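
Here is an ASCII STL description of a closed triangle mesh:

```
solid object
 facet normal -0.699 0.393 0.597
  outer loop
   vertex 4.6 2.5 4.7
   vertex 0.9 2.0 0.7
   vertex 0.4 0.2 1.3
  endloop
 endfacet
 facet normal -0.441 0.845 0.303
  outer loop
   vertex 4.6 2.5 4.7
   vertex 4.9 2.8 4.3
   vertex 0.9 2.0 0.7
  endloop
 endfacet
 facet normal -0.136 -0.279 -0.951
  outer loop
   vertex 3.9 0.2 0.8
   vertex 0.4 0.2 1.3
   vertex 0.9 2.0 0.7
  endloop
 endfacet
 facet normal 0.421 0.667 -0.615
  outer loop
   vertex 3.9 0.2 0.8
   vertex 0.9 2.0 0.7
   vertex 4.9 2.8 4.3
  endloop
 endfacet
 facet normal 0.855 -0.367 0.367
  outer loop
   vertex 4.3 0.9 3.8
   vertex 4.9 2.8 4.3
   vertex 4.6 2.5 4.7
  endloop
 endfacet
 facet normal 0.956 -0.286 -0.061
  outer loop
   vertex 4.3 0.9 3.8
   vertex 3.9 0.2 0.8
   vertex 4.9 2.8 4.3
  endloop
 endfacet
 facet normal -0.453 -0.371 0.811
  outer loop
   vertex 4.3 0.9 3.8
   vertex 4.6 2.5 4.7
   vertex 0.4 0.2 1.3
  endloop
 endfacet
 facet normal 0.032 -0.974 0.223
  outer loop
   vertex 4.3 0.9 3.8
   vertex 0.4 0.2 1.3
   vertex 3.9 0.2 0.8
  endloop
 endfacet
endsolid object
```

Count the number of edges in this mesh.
12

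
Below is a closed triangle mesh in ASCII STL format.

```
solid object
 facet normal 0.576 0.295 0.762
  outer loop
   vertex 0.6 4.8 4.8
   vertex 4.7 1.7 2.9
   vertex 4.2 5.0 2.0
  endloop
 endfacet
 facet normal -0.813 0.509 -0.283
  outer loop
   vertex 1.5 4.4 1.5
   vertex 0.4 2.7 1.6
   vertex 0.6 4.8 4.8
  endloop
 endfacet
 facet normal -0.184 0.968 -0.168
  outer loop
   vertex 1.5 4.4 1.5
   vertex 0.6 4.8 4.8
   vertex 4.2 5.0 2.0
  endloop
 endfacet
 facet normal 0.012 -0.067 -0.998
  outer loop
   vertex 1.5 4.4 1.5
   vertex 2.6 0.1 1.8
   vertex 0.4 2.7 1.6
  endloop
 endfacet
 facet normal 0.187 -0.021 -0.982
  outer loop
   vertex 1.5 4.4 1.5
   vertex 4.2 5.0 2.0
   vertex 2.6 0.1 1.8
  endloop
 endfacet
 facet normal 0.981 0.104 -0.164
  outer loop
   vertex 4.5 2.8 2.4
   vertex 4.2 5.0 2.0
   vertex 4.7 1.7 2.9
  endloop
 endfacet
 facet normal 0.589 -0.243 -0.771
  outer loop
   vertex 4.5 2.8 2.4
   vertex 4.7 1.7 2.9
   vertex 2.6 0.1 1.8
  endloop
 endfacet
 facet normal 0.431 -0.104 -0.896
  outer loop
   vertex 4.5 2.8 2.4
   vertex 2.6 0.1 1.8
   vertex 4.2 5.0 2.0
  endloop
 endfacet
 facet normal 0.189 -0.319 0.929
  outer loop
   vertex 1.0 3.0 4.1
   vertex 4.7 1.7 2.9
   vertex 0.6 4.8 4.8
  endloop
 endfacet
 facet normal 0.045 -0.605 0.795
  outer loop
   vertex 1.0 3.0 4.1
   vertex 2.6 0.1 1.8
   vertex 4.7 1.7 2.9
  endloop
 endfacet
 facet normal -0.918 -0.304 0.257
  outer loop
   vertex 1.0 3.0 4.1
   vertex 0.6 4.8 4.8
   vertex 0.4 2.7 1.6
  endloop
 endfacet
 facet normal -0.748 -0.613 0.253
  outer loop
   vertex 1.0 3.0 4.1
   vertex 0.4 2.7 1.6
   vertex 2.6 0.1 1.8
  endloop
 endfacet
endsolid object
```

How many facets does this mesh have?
12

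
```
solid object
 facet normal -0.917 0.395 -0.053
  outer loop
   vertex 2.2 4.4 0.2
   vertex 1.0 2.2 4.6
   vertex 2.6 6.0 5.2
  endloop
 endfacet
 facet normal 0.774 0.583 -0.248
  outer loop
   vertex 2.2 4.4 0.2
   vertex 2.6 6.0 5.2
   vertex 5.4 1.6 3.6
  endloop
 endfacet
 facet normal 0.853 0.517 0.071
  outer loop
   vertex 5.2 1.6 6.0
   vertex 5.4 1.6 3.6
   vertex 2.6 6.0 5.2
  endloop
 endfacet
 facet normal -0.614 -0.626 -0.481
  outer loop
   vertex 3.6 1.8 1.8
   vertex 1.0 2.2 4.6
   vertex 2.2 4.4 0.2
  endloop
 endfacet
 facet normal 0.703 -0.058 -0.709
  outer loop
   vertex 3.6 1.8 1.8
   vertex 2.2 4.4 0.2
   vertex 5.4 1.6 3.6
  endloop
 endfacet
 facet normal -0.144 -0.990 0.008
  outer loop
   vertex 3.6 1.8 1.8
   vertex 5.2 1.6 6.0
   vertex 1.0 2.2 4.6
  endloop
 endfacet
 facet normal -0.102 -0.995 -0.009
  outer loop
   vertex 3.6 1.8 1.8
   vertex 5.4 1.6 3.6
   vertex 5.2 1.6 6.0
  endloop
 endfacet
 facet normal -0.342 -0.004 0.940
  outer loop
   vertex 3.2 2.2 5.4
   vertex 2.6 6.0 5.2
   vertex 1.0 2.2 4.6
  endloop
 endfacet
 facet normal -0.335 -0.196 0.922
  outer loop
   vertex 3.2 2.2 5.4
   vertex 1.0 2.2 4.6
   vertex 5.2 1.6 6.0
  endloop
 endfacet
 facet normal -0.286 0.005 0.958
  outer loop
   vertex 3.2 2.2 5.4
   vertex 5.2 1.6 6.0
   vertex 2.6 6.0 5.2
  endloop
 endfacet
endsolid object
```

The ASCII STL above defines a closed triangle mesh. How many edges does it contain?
15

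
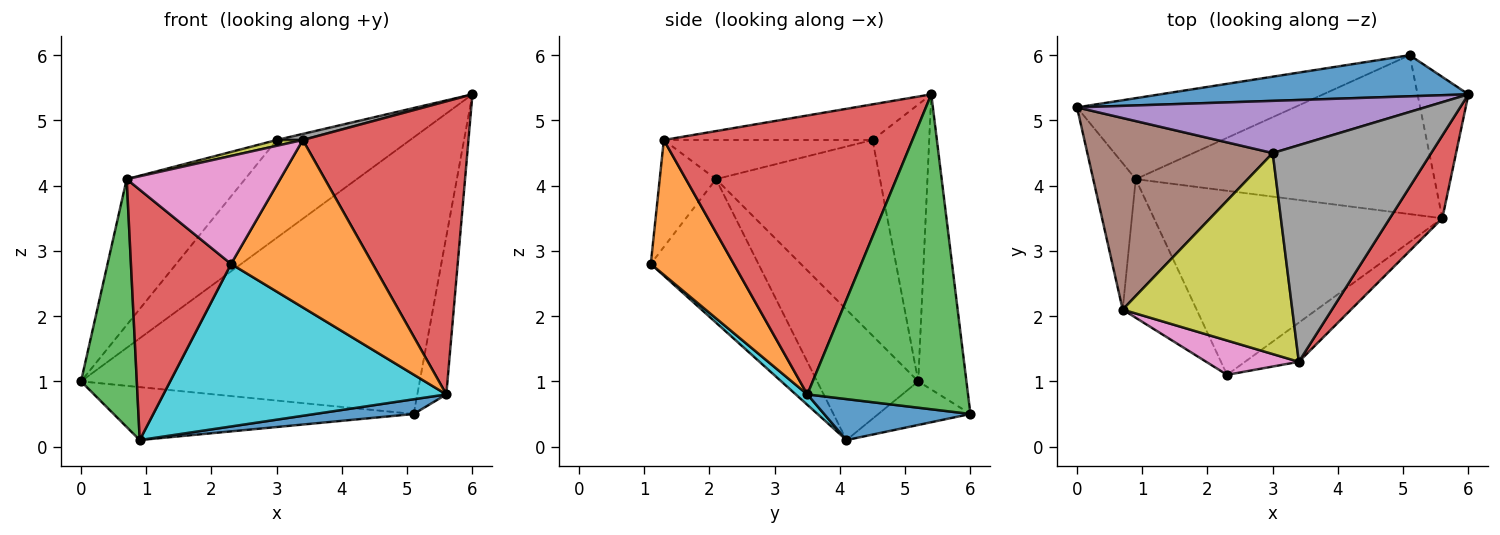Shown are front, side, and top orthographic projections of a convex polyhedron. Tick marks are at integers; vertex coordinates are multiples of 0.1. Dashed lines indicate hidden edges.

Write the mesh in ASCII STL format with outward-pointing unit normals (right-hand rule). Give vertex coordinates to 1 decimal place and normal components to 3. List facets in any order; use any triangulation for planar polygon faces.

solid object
 facet normal -0.139 0.979 0.146
  outer loop
   vertex 5.1 6.0 0.5
   vertex 0.0 5.2 1.0
   vertex 6.0 5.4 5.4
  endloop
 endfacet
 facet normal -0.166 0.540 -0.825
  outer loop
   vertex 0.9 4.1 0.1
   vertex 0.0 5.2 1.0
   vertex 5.1 6.0 0.5
  endloop
 endfacet
 facet normal -0.842 -0.464 -0.274
  outer loop
   vertex 0.9 4.1 0.1
   vertex 0.7 2.1 4.1
   vertex 0.0 5.2 1.0
  endloop
 endfacet
 facet normal -0.685 -0.637 -0.353
  outer loop
   vertex 0.9 4.1 0.1
   vertex 2.3 1.1 2.8
   vertex 0.7 2.1 4.1
  endloop
 endfacet
 facet normal -0.351 0.826 0.441
  outer loop
   vertex 3.0 4.5 4.7
   vertex 6.0 5.4 5.4
   vertex 0.0 5.2 1.0
  endloop
 endfacet
 facet normal -0.643 0.464 0.609
  outer loop
   vertex 3.0 4.5 4.7
   vertex 0.0 5.2 1.0
   vertex 0.7 2.1 4.1
  endloop
 endfacet
 facet normal -0.330 -0.900 0.286
  outer loop
   vertex 3.4 1.3 4.7
   vertex 0.7 2.1 4.1
   vertex 2.3 1.1 2.8
  endloop
 endfacet
 facet normal -0.219 -0.027 0.975
  outer loop
   vertex 3.4 1.3 4.7
   vertex 6.0 5.4 5.4
   vertex 3.0 4.5 4.7
  endloop
 endfacet
 facet normal -0.225 -0.028 0.974
  outer loop
   vertex 3.4 1.3 4.7
   vertex 3.0 4.5 4.7
   vertex 0.7 2.1 4.1
  endloop
 endfacet
 facet normal 0.027 -0.662 -0.749
  outer loop
   vertex 5.6 3.5 0.8
   vertex 2.3 1.1 2.8
   vertex 0.9 4.1 0.1
  endloop
 endfacet
 facet normal 0.135 -0.091 -0.987
  outer loop
   vertex 5.6 3.5 0.8
   vertex 0.9 4.1 0.1
   vertex 5.1 6.0 0.5
  endloop
 endfacet
 facet normal 0.495 -0.846 -0.198
  outer loop
   vertex 5.6 3.5 0.8
   vertex 3.4 1.3 4.7
   vertex 2.3 1.1 2.8
  endloop
 endfacet
 facet normal 0.972 0.176 -0.157
  outer loop
   vertex 5.6 3.5 0.8
   vertex 5.1 6.0 0.5
   vertex 6.0 5.4 5.4
  endloop
 endfacet
 facet normal 0.822 -0.548 0.155
  outer loop
   vertex 5.6 3.5 0.8
   vertex 6.0 5.4 5.4
   vertex 3.4 1.3 4.7
  endloop
 endfacet
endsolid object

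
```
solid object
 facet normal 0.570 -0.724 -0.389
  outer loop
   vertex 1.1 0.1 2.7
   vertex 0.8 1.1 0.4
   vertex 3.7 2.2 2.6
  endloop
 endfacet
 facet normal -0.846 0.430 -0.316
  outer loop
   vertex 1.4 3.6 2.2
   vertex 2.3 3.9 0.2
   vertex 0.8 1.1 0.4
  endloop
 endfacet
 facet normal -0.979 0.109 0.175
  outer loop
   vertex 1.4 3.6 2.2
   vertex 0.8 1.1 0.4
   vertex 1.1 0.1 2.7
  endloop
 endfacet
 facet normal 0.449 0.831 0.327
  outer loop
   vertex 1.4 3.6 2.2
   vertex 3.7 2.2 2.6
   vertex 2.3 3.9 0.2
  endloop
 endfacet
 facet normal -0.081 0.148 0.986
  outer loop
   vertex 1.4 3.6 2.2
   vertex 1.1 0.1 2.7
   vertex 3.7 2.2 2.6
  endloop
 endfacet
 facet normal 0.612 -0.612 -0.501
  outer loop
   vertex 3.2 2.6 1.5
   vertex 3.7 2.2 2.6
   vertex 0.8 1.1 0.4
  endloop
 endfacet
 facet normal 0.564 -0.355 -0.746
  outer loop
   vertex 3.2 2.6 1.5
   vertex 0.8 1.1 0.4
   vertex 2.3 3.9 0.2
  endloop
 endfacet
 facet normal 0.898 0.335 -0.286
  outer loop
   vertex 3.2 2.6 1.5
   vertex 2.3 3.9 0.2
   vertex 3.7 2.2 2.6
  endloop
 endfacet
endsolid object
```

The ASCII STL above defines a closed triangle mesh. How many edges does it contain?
12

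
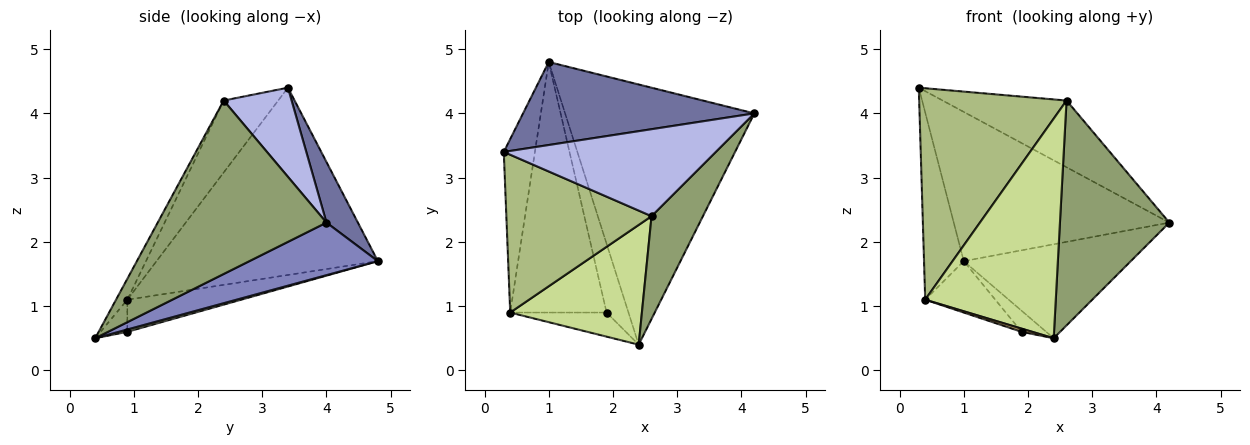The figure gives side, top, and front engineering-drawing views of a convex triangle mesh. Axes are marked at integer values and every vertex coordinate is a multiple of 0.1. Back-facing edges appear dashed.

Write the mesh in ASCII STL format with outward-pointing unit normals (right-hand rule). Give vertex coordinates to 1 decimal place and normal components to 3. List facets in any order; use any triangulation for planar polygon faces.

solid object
 facet normal 0.126 0.867 0.482
  outer loop
   vertex 1.0 4.8 1.7
   vertex 0.3 3.4 4.4
   vertex 4.2 4.0 2.3
  endloop
 endfacet
 facet normal 0.253 0.329 -0.910
  outer loop
   vertex 1.0 4.8 1.7
   vertex 4.2 4.0 2.3
   vertex 2.4 0.4 0.5
  endloop
 endfacet
 facet normal -0.971 0.174 -0.161
  outer loop
   vertex 0.4 0.9 1.1
   vertex 0.3 3.4 4.4
   vertex 1.0 4.8 1.7
  endloop
 endfacet
 facet normal 0.316 0.577 0.753
  outer loop
   vertex 2.6 2.4 4.2
   vertex 4.2 4.0 2.3
   vertex 0.3 3.4 4.4
  endloop
 endfacet
 facet normal 0.814 -0.528 0.241
  outer loop
   vertex 2.6 2.4 4.2
   vertex 2.4 0.4 0.5
   vertex 4.2 4.0 2.3
  endloop
 endfacet
 facet normal -0.284 -0.768 0.573
  outer loop
   vertex 2.6 2.4 4.2
   vertex 0.3 3.4 4.4
   vertex 0.4 0.9 1.1
  endloop
 endfacet
 facet normal -0.076 -0.875 0.477
  outer loop
   vertex 2.6 2.4 4.2
   vertex 0.4 0.9 1.1
   vertex 2.4 0.4 0.5
  endloop
 endfacet
 facet normal 0.101 0.292 -0.951
  outer loop
   vertex 1.9 0.9 0.6
   vertex 1.0 4.8 1.7
   vertex 2.4 0.4 0.5
  endloop
 endfacet
 facet normal -0.314 -0.125 -0.941
  outer loop
   vertex 1.9 0.9 0.6
   vertex 2.4 0.4 0.5
   vertex 0.4 0.9 1.1
  endloop
 endfacet
 facet normal -0.310 0.191 -0.931
  outer loop
   vertex 1.9 0.9 0.6
   vertex 0.4 0.9 1.1
   vertex 1.0 4.8 1.7
  endloop
 endfacet
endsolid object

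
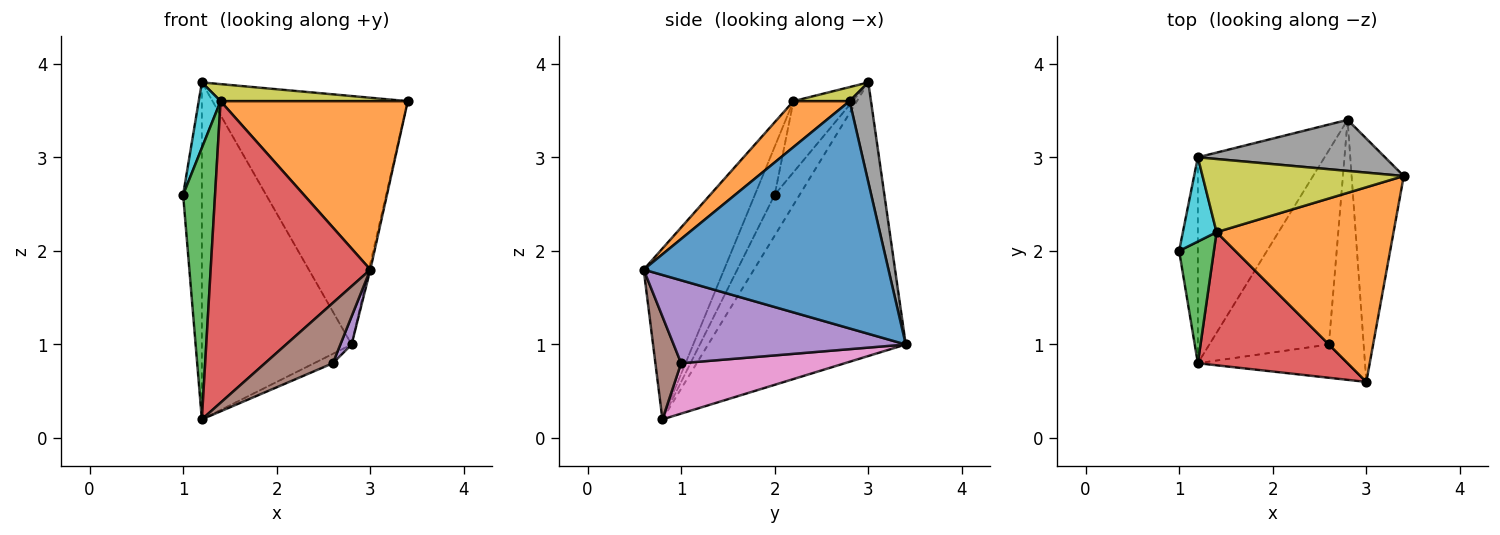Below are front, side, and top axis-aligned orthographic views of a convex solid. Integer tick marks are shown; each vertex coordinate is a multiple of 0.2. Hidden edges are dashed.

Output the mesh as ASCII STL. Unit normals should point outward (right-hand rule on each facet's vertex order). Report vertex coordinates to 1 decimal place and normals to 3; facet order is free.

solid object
 facet normal 0.975 0.006 -0.224
  outer loop
   vertex 2.8 3.4 1.0
   vertex 3.4 2.8 3.6
   vertex 3.0 0.6 1.8
  endloop
 endfacet
 facet normal 0.193 -0.642 0.742
  outer loop
   vertex 1.4 2.2 3.6
   vertex 3.0 0.6 1.8
   vertex 3.4 2.8 3.6
  endloop
 endfacet
 facet normal -0.493 -0.794 0.356
  outer loop
   vertex 1.4 2.2 3.6
   vertex 1.0 2.0 2.6
   vertex 1.2 0.8 0.2
  endloop
 endfacet
 facet normal -0.418 -0.831 0.367
  outer loop
   vertex 1.4 2.2 3.6
   vertex 1.2 0.8 0.2
   vertex 3.0 0.6 1.8
  endloop
 endfacet
 facet normal 0.921 -0.045 -0.386
  outer loop
   vertex 2.6 1.0 0.8
   vertex 2.8 3.4 1.0
   vertex 3.0 0.6 1.8
  endloop
 endfacet
 facet normal 0.315 -0.831 -0.458
  outer loop
   vertex 2.6 1.0 0.8
   vertex 3.0 0.6 1.8
   vertex 1.2 0.8 0.2
  endloop
 endfacet
 facet normal 0.388 0.044 -0.921
  outer loop
   vertex 2.6 1.0 0.8
   vertex 1.2 0.8 0.2
   vertex 2.8 3.4 1.0
  endloop
 endfacet
 facet normal 0.107 0.974 0.200
  outer loop
   vertex 1.2 3.0 3.8
   vertex 3.4 2.8 3.6
   vertex 2.8 3.4 1.0
  endloop
 endfacet
 facet normal 0.068 -0.226 0.972
  outer loop
   vertex 1.2 3.0 3.8
   vertex 1.4 2.2 3.6
   vertex 3.4 2.8 3.6
  endloop
 endfacet
 facet normal -0.857 -0.316 0.406
  outer loop
   vertex 1.2 3.0 3.8
   vertex 1.0 2.0 2.6
   vertex 1.4 2.2 3.6
  endloop
 endfacet
 facet normal -0.751 0.563 -0.344
  outer loop
   vertex 1.2 3.0 3.8
   vertex 1.2 0.8 0.2
   vertex 1.0 2.0 2.6
  endloop
 endfacet
 facet normal -0.748 0.567 -0.346
  outer loop
   vertex 1.2 3.0 3.8
   vertex 2.8 3.4 1.0
   vertex 1.2 0.8 0.2
  endloop
 endfacet
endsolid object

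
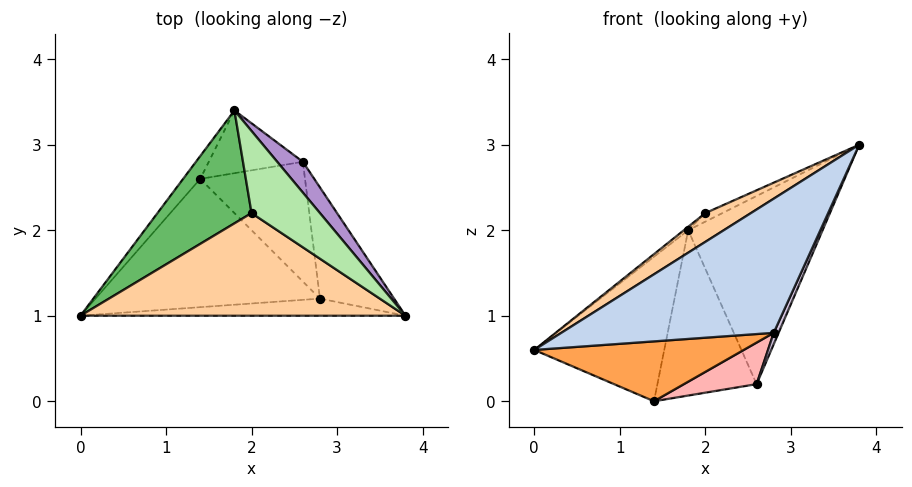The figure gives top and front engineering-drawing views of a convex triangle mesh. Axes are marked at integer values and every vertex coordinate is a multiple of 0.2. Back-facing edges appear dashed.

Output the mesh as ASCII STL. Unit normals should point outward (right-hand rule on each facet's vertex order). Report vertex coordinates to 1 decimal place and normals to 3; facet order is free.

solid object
 facet normal -0.767 0.634 -0.100
  outer loop
   vertex 1.4 2.6 0.0
   vertex 0.0 1.0 0.6
   vertex 1.8 3.4 2.0
  endloop
 endfacet
 facet normal 0.080 -0.989 -0.126
  outer loop
   vertex 2.8 1.2 0.8
   vertex 3.8 1.0 3.0
   vertex 0.0 1.0 0.6
  endloop
 endfacet
 facet normal 0.095 -0.421 -0.902
  outer loop
   vertex 2.8 1.2 0.8
   vertex 0.0 1.0 0.6
   vertex 1.4 2.6 0.0
  endloop
 endfacet
 facet normal -0.520 -0.231 0.823
  outer loop
   vertex 2.0 2.2 2.2
   vertex 0.0 1.0 0.6
   vertex 3.8 1.0 3.0
  endloop
 endfacet
 facet normal -0.633 0.023 0.774
  outer loop
   vertex 2.0 2.2 2.2
   vertex 1.8 3.4 2.0
   vertex 0.0 1.0 0.6
  endloop
 endfacet
 facet normal -0.349 0.097 0.932
  outer loop
   vertex 2.0 2.2 2.2
   vertex 3.8 1.0 3.0
   vertex 1.8 3.4 2.0
  endloop
 endfacet
 facet normal -0.096 0.931 -0.353
  outer loop
   vertex 2.6 2.8 0.2
   vertex 1.4 2.6 0.0
   vertex 1.8 3.4 2.0
  endloop
 endfacet
 facet normal 0.207 -0.321 -0.924
  outer loop
   vertex 2.6 2.8 0.2
   vertex 2.8 1.2 0.8
   vertex 1.4 2.6 0.0
  endloop
 endfacet
 facet normal 0.741 0.663 0.108
  outer loop
   vertex 2.6 2.8 0.2
   vertex 1.8 3.4 2.0
   vertex 3.8 1.0 3.0
  endloop
 endfacet
 facet normal 0.908 -0.043 -0.417
  outer loop
   vertex 2.6 2.8 0.2
   vertex 3.8 1.0 3.0
   vertex 2.8 1.2 0.8
  endloop
 endfacet
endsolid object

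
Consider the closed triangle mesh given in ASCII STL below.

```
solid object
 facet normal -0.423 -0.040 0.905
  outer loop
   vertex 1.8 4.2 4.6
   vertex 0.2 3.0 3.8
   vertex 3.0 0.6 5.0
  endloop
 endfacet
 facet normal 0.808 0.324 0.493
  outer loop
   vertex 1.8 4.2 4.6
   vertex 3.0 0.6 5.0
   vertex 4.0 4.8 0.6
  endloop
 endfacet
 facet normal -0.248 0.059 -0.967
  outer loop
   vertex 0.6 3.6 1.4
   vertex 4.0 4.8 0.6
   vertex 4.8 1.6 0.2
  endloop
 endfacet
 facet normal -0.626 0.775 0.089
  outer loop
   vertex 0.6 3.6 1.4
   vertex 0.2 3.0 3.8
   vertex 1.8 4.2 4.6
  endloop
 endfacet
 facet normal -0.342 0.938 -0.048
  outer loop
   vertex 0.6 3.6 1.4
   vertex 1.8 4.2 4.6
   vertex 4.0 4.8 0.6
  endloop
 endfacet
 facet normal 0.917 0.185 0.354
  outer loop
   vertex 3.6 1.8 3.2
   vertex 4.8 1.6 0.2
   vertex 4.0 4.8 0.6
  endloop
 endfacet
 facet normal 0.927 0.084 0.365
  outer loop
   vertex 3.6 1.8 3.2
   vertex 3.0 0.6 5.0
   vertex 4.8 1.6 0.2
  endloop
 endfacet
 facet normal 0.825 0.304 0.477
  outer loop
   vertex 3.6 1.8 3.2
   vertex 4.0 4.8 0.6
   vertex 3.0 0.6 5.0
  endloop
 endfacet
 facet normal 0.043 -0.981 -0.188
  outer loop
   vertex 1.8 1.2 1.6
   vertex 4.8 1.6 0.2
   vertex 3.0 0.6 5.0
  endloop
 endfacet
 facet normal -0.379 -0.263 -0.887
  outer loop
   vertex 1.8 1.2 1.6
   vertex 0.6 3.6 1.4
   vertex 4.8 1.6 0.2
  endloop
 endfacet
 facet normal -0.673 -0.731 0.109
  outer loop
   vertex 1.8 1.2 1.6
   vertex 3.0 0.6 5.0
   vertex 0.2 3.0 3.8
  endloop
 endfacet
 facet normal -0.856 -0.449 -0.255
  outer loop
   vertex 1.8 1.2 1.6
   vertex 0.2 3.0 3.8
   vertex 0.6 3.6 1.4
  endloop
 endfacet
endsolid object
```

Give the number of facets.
12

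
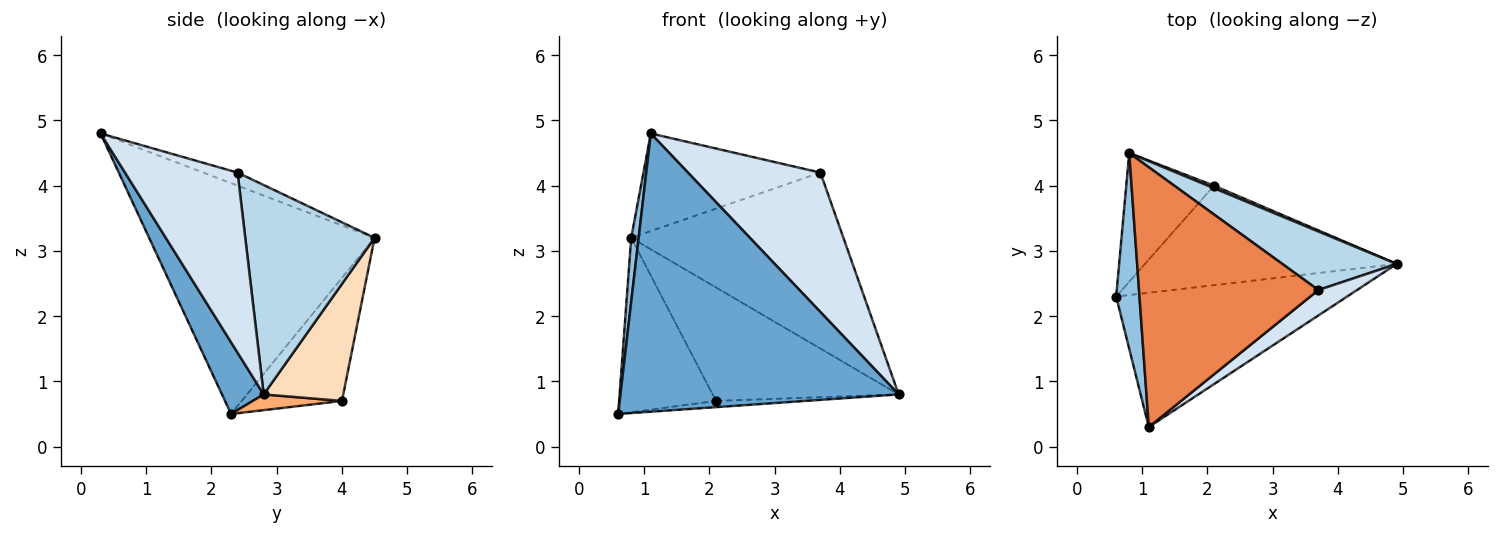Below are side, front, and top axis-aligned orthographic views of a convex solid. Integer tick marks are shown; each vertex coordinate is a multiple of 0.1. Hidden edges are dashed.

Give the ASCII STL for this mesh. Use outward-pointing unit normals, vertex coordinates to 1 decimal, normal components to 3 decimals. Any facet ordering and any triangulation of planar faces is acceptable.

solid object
 facet normal 0.134 -0.893 -0.431
  outer loop
   vertex 1.1 0.3 4.8
   vertex 0.6 2.3 0.5
   vertex 4.9 2.8 0.8
  endloop
 endfacet
 facet normal -0.994 -0.033 0.100
  outer loop
   vertex 1.1 0.3 4.8
   vertex 0.8 4.5 3.2
   vertex 0.6 2.3 0.5
  endloop
 endfacet
 facet normal 0.501 0.821 0.273
  outer loop
   vertex 3.7 2.4 4.2
   vertex 4.9 2.8 0.8
   vertex 0.8 4.5 3.2
  endloop
 endfacet
 facet normal 0.641 -0.755 0.138
  outer loop
   vertex 3.7 2.4 4.2
   vertex 1.1 0.3 4.8
   vertex 4.9 2.8 0.8
  endloop
 endfacet
 facet normal -0.068 0.351 0.934
  outer loop
   vertex 3.7 2.4 4.2
   vertex 0.8 4.5 3.2
   vertex 1.1 0.3 4.8
  endloop
 endfacet
 facet normal 0.062 0.062 -0.996
  outer loop
   vertex 2.1 4.0 0.7
   vertex 4.9 2.8 0.8
   vertex 0.6 2.3 0.5
  endloop
 endfacet
 facet normal -0.640 0.618 -0.456
  outer loop
   vertex 2.1 4.0 0.7
   vertex 0.6 2.3 0.5
   vertex 0.8 4.5 3.2
  endloop
 endfacet
 facet normal 0.393 0.919 0.021
  outer loop
   vertex 2.1 4.0 0.7
   vertex 0.8 4.5 3.2
   vertex 4.9 2.8 0.8
  endloop
 endfacet
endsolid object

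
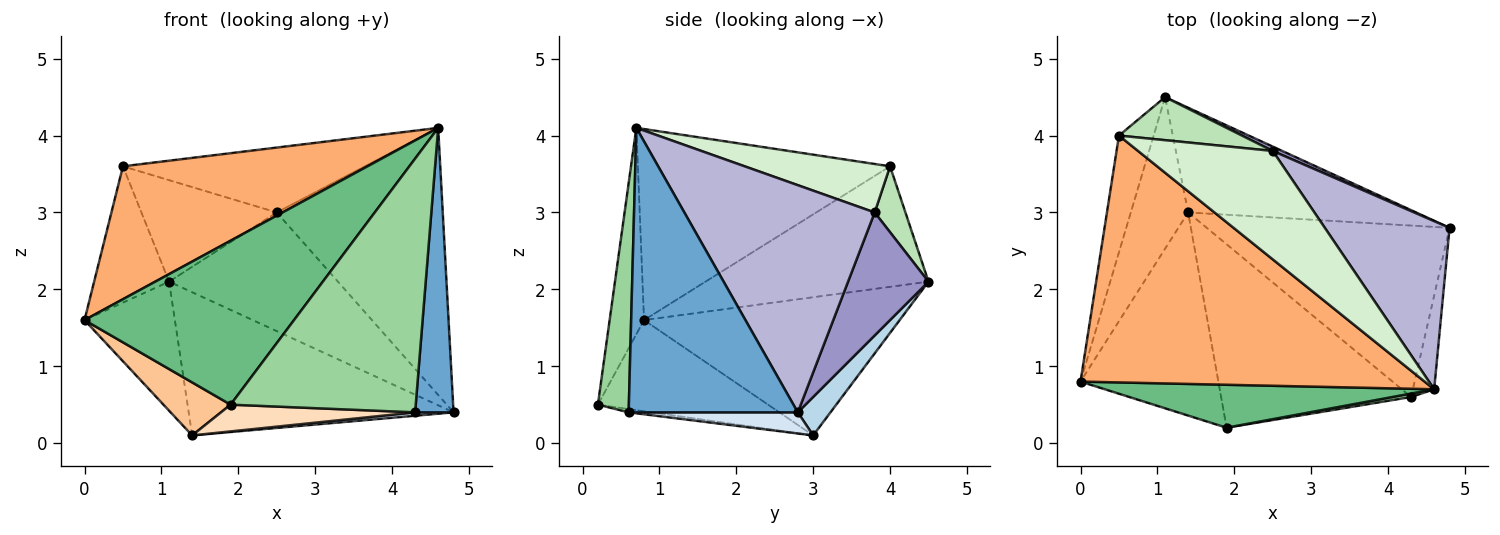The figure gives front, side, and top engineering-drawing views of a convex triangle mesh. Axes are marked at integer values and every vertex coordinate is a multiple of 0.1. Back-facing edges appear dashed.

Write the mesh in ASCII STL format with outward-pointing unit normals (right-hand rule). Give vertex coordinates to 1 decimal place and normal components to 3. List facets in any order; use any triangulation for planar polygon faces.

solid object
 facet normal 0.973 -0.221 -0.073
  outer loop
   vertex 4.3 0.6 0.4
   vertex 4.8 2.8 0.4
   vertex 4.6 0.7 4.1
  endloop
 endfacet
 facet normal -0.878 0.310 -0.364
  outer loop
   vertex 1.4 3.0 0.1
   vertex 0.0 0.8 1.6
   vertex 1.1 4.5 2.1
  endloop
 endfacet
 facet normal 0.099 0.803 -0.587
  outer loop
   vertex 1.4 3.0 0.1
   vertex 1.1 4.5 2.1
   vertex 4.8 2.8 0.4
  endloop
 endfacet
 facet normal 0.087 -0.020 -0.996
  outer loop
   vertex 1.4 3.0 0.1
   vertex 4.8 2.8 0.4
   vertex 4.3 0.6 0.4
  endloop
 endfacet
 facet normal -0.914 0.307 -0.263
  outer loop
   vertex 0.5 4.0 3.6
   vertex 1.1 4.5 2.1
   vertex 0.0 0.8 1.6
  endloop
 endfacet
 facet normal -0.439 -0.426 0.791
  outer loop
   vertex 0.5 4.0 3.6
   vertex 0.0 0.8 1.6
   vertex 4.6 0.7 4.1
  endloop
 endfacet
 facet normal -0.539 -0.213 -0.815
  outer loop
   vertex 1.9 0.2 0.5
   vertex 0.0 0.8 1.6
   vertex 1.4 3.0 0.1
  endloop
 endfacet
 facet normal -0.017 -0.144 -0.989
  outer loop
   vertex 1.9 0.2 0.5
   vertex 1.4 3.0 0.1
   vertex 4.3 0.6 0.4
  endloop
 endfacet
 facet normal -0.157 -0.955 0.250
  outer loop
   vertex 1.9 0.2 0.5
   vertex 4.6 0.7 4.1
   vertex 0.0 0.8 1.6
  endloop
 endfacet
 facet normal 0.165 -0.986 0.013
  outer loop
   vertex 1.9 0.2 0.5
   vertex 4.3 0.6 0.4
   vertex 4.6 0.7 4.1
  endloop
 endfacet
 facet normal 0.205 0.901 0.382
  outer loop
   vertex 2.5 3.8 3.0
   vertex 1.1 4.5 2.1
   vertex 0.5 4.0 3.6
  endloop
 endfacet
 facet normal 0.295 0.491 0.820
  outer loop
   vertex 2.5 3.8 3.0
   vertex 0.5 4.0 3.6
   vertex 4.6 0.7 4.1
  endloop
 endfacet
 facet normal 0.430 0.902 0.033
  outer loop
   vertex 2.5 3.8 3.0
   vertex 4.8 2.8 0.4
   vertex 1.1 4.5 2.1
  endloop
 endfacet
 facet normal 0.696 0.607 0.382
  outer loop
   vertex 2.5 3.8 3.0
   vertex 4.6 0.7 4.1
   vertex 4.8 2.8 0.4
  endloop
 endfacet
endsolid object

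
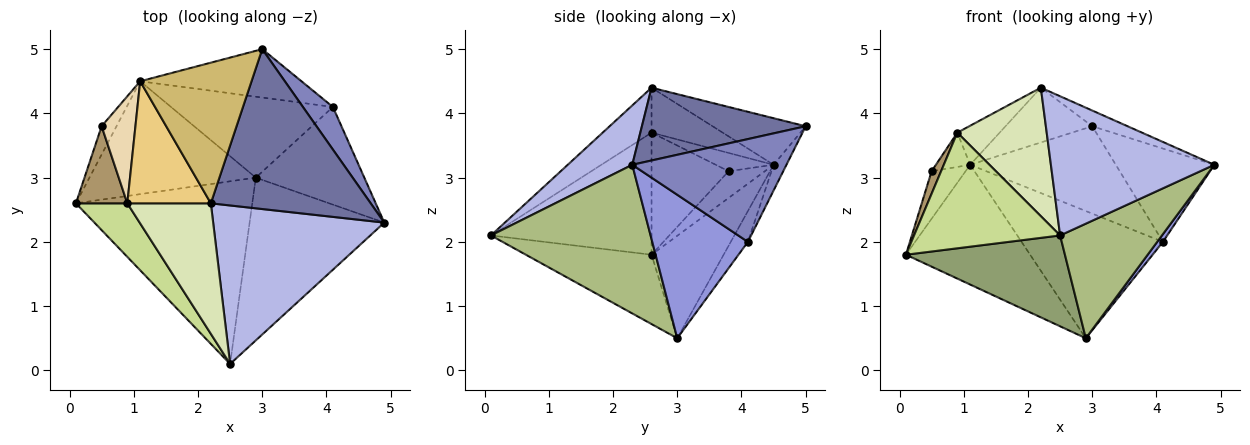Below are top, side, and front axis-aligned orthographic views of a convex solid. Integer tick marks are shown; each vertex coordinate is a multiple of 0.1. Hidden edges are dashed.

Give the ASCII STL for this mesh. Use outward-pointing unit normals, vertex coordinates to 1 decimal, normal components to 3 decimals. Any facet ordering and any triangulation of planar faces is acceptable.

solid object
 facet normal 0.413 0.089 0.906
  outer loop
   vertex 2.2 2.6 4.4
   vertex 4.9 2.3 3.2
   vertex 3.0 5.0 3.8
  endloop
 endfacet
 facet normal 0.818 0.523 0.239
  outer loop
   vertex 4.1 4.1 2.0
   vertex 3.0 5.0 3.8
   vertex 4.9 2.3 3.2
  endloop
 endfacet
 facet normal 0.797 -0.048 -0.602
  outer loop
   vertex 4.1 4.1 2.0
   vertex 4.9 2.3 3.2
   vertex 2.9 3.0 0.5
  endloop
 endfacet
 facet normal 0.252 -0.639 0.727
  outer loop
   vertex 2.5 0.1 2.1
   vertex 4.9 2.3 3.2
   vertex 2.2 2.6 4.4
  endloop
 endfacet
 facet normal -0.332 -0.420 -0.845
  outer loop
   vertex 2.5 0.1 2.1
   vertex 0.1 2.6 1.8
   vertex 2.9 3.0 0.5
  endloop
 endfacet
 facet normal 0.670 -0.427 -0.607
  outer loop
   vertex 2.5 0.1 2.1
   vertex 2.9 3.0 0.5
   vertex 4.9 2.3 3.2
  endloop
 endfacet
 facet normal -0.706 -0.642 0.297
  outer loop
   vertex 0.9 2.6 3.7
   vertex 0.1 2.6 1.8
   vertex 2.5 0.1 2.1
  endloop
 endfacet
 facet normal -0.358 -0.655 0.665
  outer loop
   vertex 0.9 2.6 3.7
   vertex 2.5 0.1 2.1
   vertex 2.2 2.6 4.4
  endloop
 endfacet
 facet normal -0.916 -0.112 0.386
  outer loop
   vertex 0.9 2.6 3.7
   vertex 0.5 3.8 3.1
   vertex 0.1 2.6 1.8
  endloop
 endfacet
 facet normal -0.363 0.338 0.868
  outer loop
   vertex 1.1 4.5 3.2
   vertex 2.2 2.6 4.4
   vertex 3.0 5.0 3.8
  endloop
 endfacet
 facet normal -0.456 0.271 0.848
  outer loop
   vertex 1.1 4.5 3.2
   vertex 0.9 2.6 3.7
   vertex 2.2 2.6 4.4
  endloop
 endfacet
 facet normal -0.457 0.271 0.847
  outer loop
   vertex 1.1 4.5 3.2
   vertex 0.5 3.8 3.1
   vertex 0.9 2.6 3.7
  endloop
 endfacet
 facet normal -0.077 0.872 -0.483
  outer loop
   vertex 1.1 4.5 3.2
   vertex 3.0 5.0 3.8
   vertex 4.1 4.1 2.0
  endloop
 endfacet
 facet normal -0.102 0.839 -0.534
  outer loop
   vertex 1.1 4.5 3.2
   vertex 4.1 4.1 2.0
   vertex 2.9 3.0 0.5
  endloop
 endfacet
 facet normal -0.389 0.670 -0.632
  outer loop
   vertex 1.1 4.5 3.2
   vertex 2.9 3.0 0.5
   vertex 0.1 2.6 1.8
  endloop
 endfacet
 facet normal -0.676 0.633 -0.377
  outer loop
   vertex 1.1 4.5 3.2
   vertex 0.1 2.6 1.8
   vertex 0.5 3.8 3.1
  endloop
 endfacet
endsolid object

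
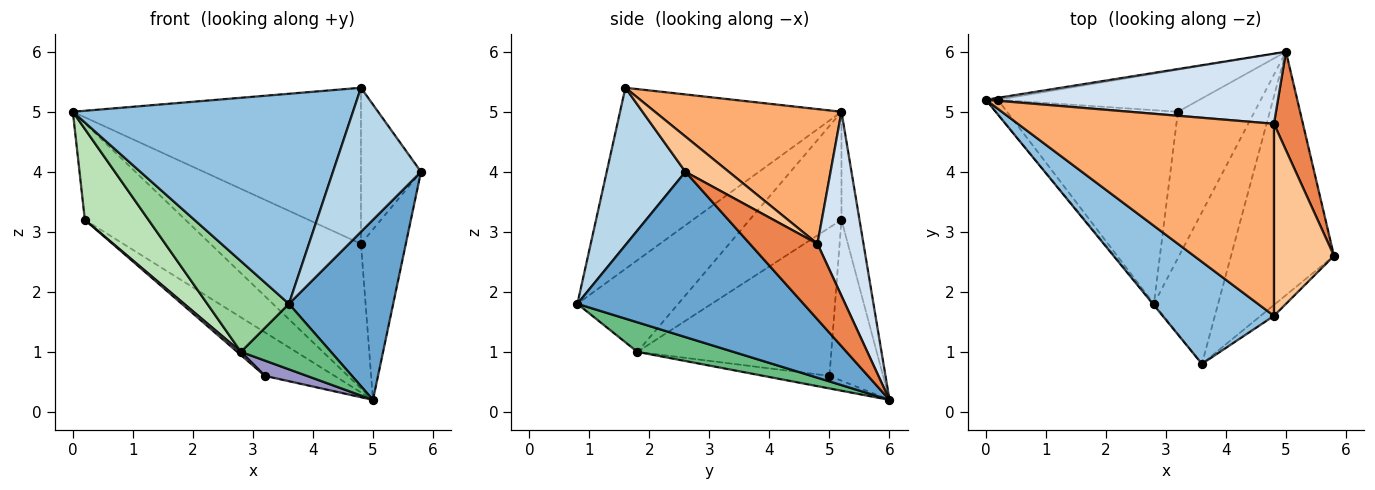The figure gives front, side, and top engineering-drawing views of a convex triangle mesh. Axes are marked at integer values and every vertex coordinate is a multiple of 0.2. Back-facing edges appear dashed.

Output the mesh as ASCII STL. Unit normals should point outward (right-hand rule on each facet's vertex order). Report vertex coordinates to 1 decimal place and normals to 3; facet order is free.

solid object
 facet normal 0.790 -0.364 -0.492
  outer loop
   vertex 3.6 0.8 1.8
   vertex 5.0 6.0 0.2
   vertex 5.8 2.6 4.0
  endloop
 endfacet
 facet normal -0.579 -0.733 0.356
  outer loop
   vertex 4.8 1.6 5.4
   vertex 0.0 5.2 5.0
   vertex 3.6 0.8 1.8
  endloop
 endfacet
 facet normal 0.665 -0.744 -0.056
  outer loop
   vertex 4.8 1.6 5.4
   vertex 3.6 0.8 1.8
   vertex 5.8 2.6 4.0
  endloop
 endfacet
 facet normal 0.265 0.868 0.421
  outer loop
   vertex 4.8 4.8 2.8
   vertex 5.0 6.0 0.2
   vertex 0.0 5.2 5.0
  endloop
 endfacet
 facet normal 0.794 0.527 0.304
  outer loop
   vertex 4.8 4.8 2.8
   vertex 5.8 2.6 4.0
   vertex 5.0 6.0 0.2
  endloop
 endfacet
 facet normal 0.378 0.584 0.719
  outer loop
   vertex 4.8 4.8 2.8
   vertex 0.0 5.2 5.0
   vertex 4.8 1.6 5.4
  endloop
 endfacet
 facet normal 0.415 0.574 0.706
  outer loop
   vertex 4.8 4.8 2.8
   vertex 4.8 1.6 5.4
   vertex 5.8 2.6 4.0
  endloop
 endfacet
 facet normal -0.176 0.984 -0.020
  outer loop
   vertex 0.2 5.2 3.2
   vertex 0.0 5.2 5.0
   vertex 5.0 6.0 0.2
  endloop
 endfacet
 facet normal 0.389 -0.365 -0.846
  outer loop
   vertex 2.8 1.8 1.0
   vertex 5.0 6.0 0.2
   vertex 3.6 0.8 1.8
  endloop
 endfacet
 facet normal -0.777 -0.629 -0.009
  outer loop
   vertex 2.8 1.8 1.0
   vertex 3.6 0.8 1.8
   vertex 0.0 5.2 5.0
  endloop
 endfacet
 facet normal -0.819 -0.567 -0.091
  outer loop
   vertex 2.8 1.8 1.0
   vertex 0.0 5.2 5.0
   vertex 0.2 5.2 3.2
  endloop
 endfacet
 facet normal -0.485 0.629 -0.608
  outer loop
   vertex 3.2 5.0 0.6
   vertex 0.2 5.2 3.2
   vertex 5.0 6.0 0.2
  endloop
 endfacet
 facet normal -0.161 -0.103 -0.982
  outer loop
   vertex 3.2 5.0 0.6
   vertex 5.0 6.0 0.2
   vertex 2.8 1.8 1.0
  endloop
 endfacet
 facet normal -0.655 -0.012 -0.755
  outer loop
   vertex 3.2 5.0 0.6
   vertex 2.8 1.8 1.0
   vertex 0.2 5.2 3.2
  endloop
 endfacet
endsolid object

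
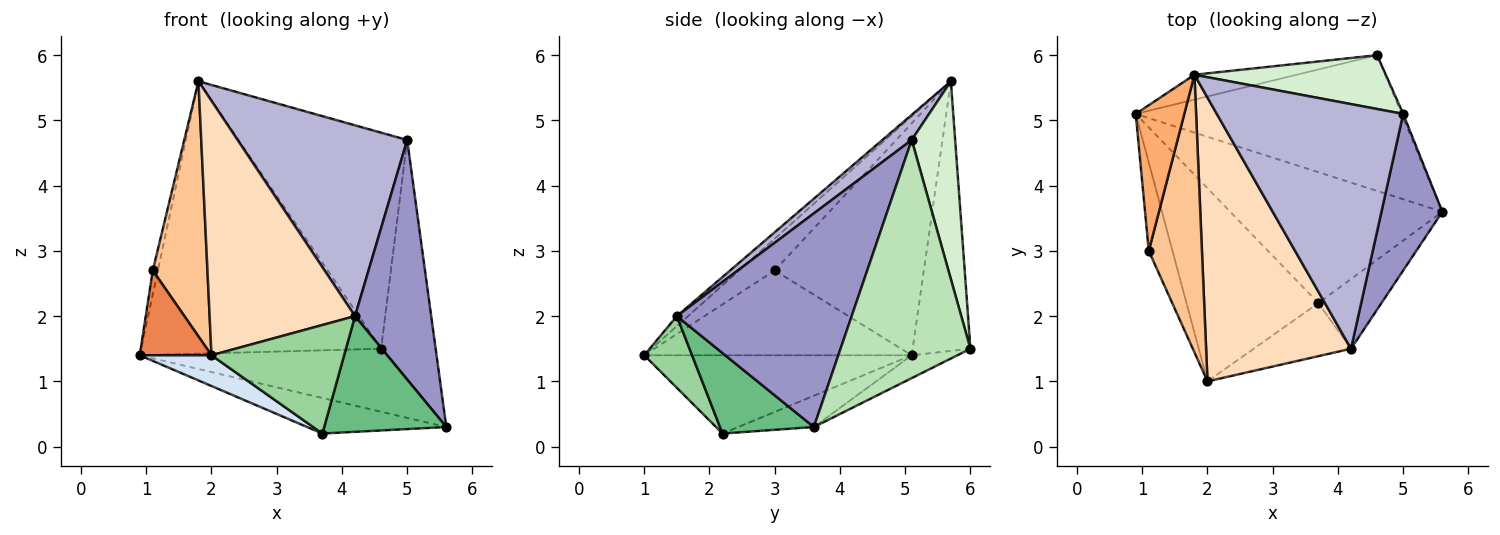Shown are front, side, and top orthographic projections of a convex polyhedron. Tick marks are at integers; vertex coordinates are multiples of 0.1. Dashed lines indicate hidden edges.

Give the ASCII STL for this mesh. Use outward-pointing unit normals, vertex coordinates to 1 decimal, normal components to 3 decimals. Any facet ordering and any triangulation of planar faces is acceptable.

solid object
 facet normal -0.078 0.420 -0.904
  outer loop
   vertex 4.6 6.0 1.5
   vertex 5.6 3.6 0.3
   vertex 0.9 5.1 1.4
  endloop
 endfacet
 facet normal -0.233 0.968 -0.088
  outer loop
   vertex 4.6 6.0 1.5
   vertex 0.9 5.1 1.4
   vertex 1.8 5.7 5.6
  endloop
 endfacet
 facet normal -0.141 0.259 -0.955
  outer loop
   vertex 3.7 2.2 0.2
   vertex 0.9 5.1 1.4
   vertex 5.6 3.6 0.3
  endloop
 endfacet
 facet normal -0.506 -0.136 -0.852
  outer loop
   vertex 3.7 2.2 0.2
   vertex 2.0 1.0 1.4
   vertex 0.9 5.1 1.4
  endloop
 endfacet
 facet normal -0.932 -0.250 -0.261
  outer loop
   vertex 1.1 3.0 2.7
   vertex 0.9 5.1 1.4
   vertex 2.0 1.0 1.4
  endloop
 endfacet
 facet normal -0.978 0.034 0.205
  outer loop
   vertex 1.1 3.0 2.7
   vertex 1.8 5.7 5.6
   vertex 0.9 5.1 1.4
  endloop
 endfacet
 facet normal -0.403 -0.619 0.674
  outer loop
   vertex 1.1 3.0 2.7
   vertex 2.0 1.0 1.4
   vertex 1.8 5.7 5.6
  endloop
 endfacet
 facet normal -0.051 -0.667 0.744
  outer loop
   vertex 4.2 1.5 2.0
   vertex 1.8 5.7 5.6
   vertex 2.0 1.0 1.4
  endloop
 endfacet
 facet normal 0.550 -0.715 -0.431
  outer loop
   vertex 4.2 1.5 2.0
   vertex 3.7 2.2 0.2
   vertex 5.6 3.6 0.3
  endloop
 endfacet
 facet normal 0.308 -0.855 -0.418
  outer loop
   vertex 4.2 1.5 2.0
   vertex 2.0 1.0 1.4
   vertex 3.7 2.2 0.2
  endloop
 endfacet
 facet normal 0.922 0.387 -0.006
  outer loop
   vertex 5.0 5.1 4.7
   vertex 5.6 3.6 0.3
   vertex 4.6 6.0 1.5
  endloop
 endfacet
 facet normal 0.242 0.941 0.234
  outer loop
   vertex 5.0 5.1 4.7
   vertex 4.6 6.0 1.5
   vertex 1.8 5.7 5.6
  endloop
 endfacet
 facet normal 0.887 -0.387 0.253
  outer loop
   vertex 5.0 5.1 4.7
   vertex 4.2 1.5 2.0
   vertex 5.6 3.6 0.3
  endloop
 endfacet
 facet normal 0.106 -0.612 0.784
  outer loop
   vertex 5.0 5.1 4.7
   vertex 1.8 5.7 5.6
   vertex 4.2 1.5 2.0
  endloop
 endfacet
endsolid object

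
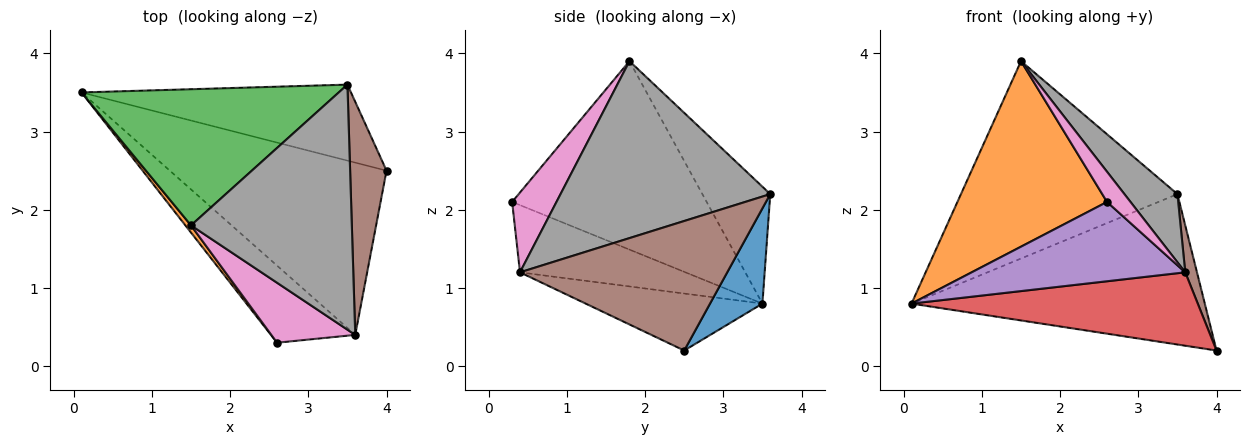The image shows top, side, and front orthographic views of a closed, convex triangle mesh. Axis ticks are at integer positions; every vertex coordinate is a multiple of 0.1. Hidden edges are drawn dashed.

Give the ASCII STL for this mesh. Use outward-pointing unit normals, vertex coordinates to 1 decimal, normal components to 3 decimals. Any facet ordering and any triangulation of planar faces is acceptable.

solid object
 facet normal 0.157 0.881 -0.445
  outer loop
   vertex 3.5 3.6 2.2
   vertex 4.0 2.5 0.2
   vertex 0.1 3.5 0.8
  endloop
 endfacet
 facet normal -0.792 -0.609 0.024
  outer loop
   vertex 1.5 1.8 3.9
   vertex 0.1 3.5 0.8
   vertex 2.6 0.3 2.1
  endloop
 endfacet
 facet normal -0.250 0.797 0.550
  outer loop
   vertex 1.5 1.8 3.9
   vertex 3.5 3.6 2.2
   vertex 0.1 3.5 0.8
  endloop
 endfacet
 facet normal -0.235 -0.381 -0.894
  outer loop
   vertex 3.6 0.4 1.2
   vertex 0.1 3.5 0.8
   vertex 4.0 2.5 0.2
  endloop
 endfacet
 facet normal -0.486 -0.627 -0.609
  outer loop
   vertex 3.6 0.4 1.2
   vertex 2.6 0.3 2.1
   vertex 0.1 3.5 0.8
  endloop
 endfacet
 facet normal 0.961 -0.054 0.270
  outer loop
   vertex 3.6 0.4 1.2
   vertex 4.0 2.5 0.2
   vertex 3.5 3.6 2.2
  endloop
 endfacet
 facet normal 0.647 -0.343 0.681
  outer loop
   vertex 3.6 0.4 1.2
   vertex 1.5 1.8 3.9
   vertex 2.6 0.3 2.1
  endloop
 endfacet
 facet normal 0.727 -0.184 0.661
  outer loop
   vertex 3.6 0.4 1.2
   vertex 3.5 3.6 2.2
   vertex 1.5 1.8 3.9
  endloop
 endfacet
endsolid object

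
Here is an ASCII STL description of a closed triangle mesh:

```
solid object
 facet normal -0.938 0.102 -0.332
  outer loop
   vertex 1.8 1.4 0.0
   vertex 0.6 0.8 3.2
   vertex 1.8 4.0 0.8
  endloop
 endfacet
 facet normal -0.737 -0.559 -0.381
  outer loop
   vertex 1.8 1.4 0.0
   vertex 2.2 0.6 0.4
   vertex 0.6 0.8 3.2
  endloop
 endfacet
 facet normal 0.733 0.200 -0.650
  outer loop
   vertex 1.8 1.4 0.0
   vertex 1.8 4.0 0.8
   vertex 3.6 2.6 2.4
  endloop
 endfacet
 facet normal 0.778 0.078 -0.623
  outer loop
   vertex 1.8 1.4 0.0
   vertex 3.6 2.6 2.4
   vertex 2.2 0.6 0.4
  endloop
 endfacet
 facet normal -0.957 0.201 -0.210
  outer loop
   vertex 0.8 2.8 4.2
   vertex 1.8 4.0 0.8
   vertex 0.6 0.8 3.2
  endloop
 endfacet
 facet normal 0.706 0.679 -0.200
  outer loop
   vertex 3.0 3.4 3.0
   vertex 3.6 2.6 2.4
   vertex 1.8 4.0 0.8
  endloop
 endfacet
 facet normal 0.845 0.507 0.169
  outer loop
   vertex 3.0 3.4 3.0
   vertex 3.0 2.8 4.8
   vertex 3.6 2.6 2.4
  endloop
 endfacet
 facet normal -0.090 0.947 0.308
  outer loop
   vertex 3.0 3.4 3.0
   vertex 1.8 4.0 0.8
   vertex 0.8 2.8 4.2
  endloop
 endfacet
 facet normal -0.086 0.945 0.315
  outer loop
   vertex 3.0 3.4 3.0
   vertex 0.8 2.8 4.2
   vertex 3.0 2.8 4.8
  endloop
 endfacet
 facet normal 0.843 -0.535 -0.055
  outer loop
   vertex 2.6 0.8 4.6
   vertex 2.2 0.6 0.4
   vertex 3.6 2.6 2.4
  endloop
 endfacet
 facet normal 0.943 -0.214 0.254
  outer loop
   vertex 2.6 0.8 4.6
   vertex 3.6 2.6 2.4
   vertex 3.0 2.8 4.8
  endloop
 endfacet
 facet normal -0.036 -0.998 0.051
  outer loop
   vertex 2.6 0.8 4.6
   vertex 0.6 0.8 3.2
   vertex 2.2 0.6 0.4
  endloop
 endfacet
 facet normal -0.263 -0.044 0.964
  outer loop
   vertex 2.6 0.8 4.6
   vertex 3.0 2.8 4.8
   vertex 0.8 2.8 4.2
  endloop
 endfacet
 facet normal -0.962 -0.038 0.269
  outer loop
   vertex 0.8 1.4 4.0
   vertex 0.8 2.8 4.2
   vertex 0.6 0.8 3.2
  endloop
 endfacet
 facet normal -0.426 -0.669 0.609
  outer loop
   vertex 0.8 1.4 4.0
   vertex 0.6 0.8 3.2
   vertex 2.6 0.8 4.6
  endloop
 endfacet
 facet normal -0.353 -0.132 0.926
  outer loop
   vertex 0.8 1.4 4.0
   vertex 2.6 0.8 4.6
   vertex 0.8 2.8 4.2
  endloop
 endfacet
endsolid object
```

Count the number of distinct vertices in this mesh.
10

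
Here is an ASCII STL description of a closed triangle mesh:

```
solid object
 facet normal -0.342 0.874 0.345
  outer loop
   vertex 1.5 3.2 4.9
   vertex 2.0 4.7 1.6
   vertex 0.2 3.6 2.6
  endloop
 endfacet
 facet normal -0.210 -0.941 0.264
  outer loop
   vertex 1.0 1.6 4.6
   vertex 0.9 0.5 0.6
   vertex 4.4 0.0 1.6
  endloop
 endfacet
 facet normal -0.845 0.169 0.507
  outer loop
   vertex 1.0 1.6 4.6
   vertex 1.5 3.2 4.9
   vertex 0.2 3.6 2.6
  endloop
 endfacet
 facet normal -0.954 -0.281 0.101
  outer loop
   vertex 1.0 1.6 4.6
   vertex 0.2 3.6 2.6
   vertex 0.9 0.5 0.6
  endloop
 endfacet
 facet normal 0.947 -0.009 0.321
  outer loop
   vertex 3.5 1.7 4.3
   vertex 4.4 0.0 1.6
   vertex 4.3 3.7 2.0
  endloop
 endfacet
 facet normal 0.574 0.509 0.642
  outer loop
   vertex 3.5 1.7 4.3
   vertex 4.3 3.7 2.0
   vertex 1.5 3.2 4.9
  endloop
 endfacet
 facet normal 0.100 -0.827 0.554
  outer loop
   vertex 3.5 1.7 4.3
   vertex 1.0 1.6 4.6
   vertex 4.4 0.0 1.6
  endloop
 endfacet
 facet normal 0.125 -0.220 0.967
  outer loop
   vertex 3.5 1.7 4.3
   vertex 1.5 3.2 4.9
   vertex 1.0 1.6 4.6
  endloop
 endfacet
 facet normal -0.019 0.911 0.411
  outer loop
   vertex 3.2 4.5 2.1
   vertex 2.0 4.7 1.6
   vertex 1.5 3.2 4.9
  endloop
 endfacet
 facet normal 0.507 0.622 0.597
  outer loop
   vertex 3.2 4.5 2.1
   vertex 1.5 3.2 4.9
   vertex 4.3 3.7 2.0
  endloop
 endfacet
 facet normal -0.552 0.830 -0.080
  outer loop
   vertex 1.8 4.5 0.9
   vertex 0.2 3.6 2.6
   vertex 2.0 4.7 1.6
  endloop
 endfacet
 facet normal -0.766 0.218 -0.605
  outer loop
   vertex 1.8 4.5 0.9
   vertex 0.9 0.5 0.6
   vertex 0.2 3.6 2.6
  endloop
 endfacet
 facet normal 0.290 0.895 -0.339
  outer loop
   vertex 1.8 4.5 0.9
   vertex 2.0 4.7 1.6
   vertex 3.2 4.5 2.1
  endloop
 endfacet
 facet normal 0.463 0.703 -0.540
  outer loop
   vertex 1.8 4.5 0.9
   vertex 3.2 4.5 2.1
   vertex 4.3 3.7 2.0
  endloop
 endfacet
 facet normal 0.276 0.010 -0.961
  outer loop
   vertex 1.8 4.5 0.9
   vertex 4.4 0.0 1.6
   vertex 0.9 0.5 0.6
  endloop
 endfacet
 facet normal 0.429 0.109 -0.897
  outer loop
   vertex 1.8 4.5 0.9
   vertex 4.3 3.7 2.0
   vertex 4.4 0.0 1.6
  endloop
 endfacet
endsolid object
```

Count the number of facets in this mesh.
16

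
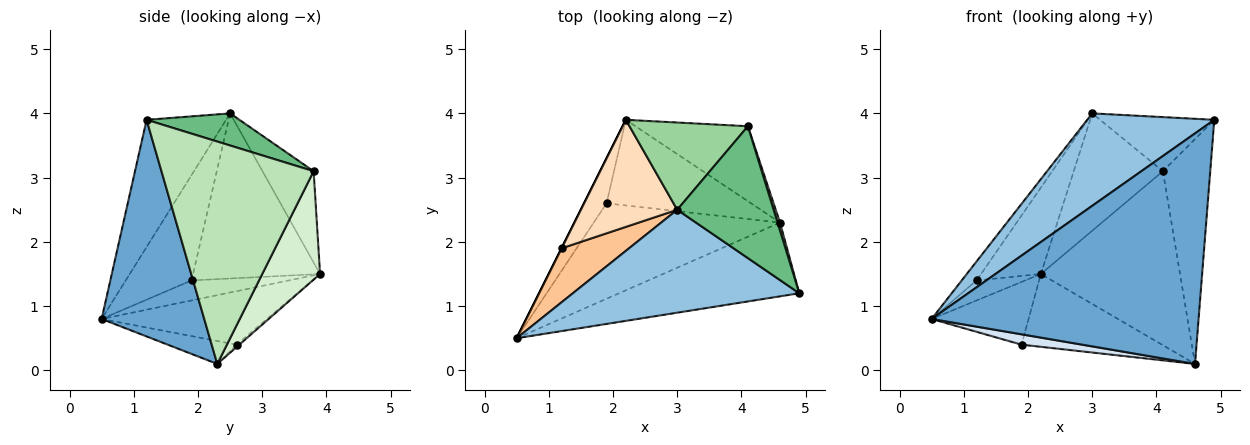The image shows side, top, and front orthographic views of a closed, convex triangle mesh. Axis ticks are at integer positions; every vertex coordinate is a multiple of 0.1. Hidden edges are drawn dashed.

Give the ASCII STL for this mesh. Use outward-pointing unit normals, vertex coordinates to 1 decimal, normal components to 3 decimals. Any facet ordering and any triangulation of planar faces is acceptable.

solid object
 facet normal 0.344 -0.894 -0.286
  outer loop
   vertex 4.6 2.3 0.1
   vertex 4.9 1.2 3.9
   vertex 0.5 0.5 0.8
  endloop
 endfacet
 facet normal -0.386 -0.616 0.687
  outer loop
   vertex 3.0 2.5 4.0
   vertex 0.5 0.5 0.8
   vertex 4.9 1.2 3.9
  endloop
 endfacet
 facet normal -0.811 0.476 -0.341
  outer loop
   vertex 1.9 2.6 0.4
   vertex 0.5 0.5 0.8
   vertex 2.2 3.9 1.5
  endloop
 endfacet
 facet normal -0.122 -0.107 -0.987
  outer loop
   vertex 1.9 2.6 0.4
   vertex 4.6 2.3 0.1
   vertex 0.5 0.5 0.8
  endloop
 endfacet
 facet normal -0.013 0.648 -0.762
  outer loop
   vertex 1.9 2.6 0.4
   vertex 2.2 3.9 1.5
   vertex 4.6 2.3 0.1
  endloop
 endfacet
 facet normal -0.894 0.447 0.000
  outer loop
   vertex 1.2 1.9 1.4
   vertex 2.2 3.9 1.5
   vertex 0.5 0.5 0.8
  endloop
 endfacet
 facet normal -0.827 0.187 0.530
  outer loop
   vertex 1.2 1.9 1.4
   vertex 0.5 0.5 0.8
   vertex 3.0 2.5 4.0
  endloop
 endfacet
 facet normal -0.800 0.377 0.467
  outer loop
   vertex 1.2 1.9 1.4
   vertex 3.0 2.5 4.0
   vertex 2.2 3.9 1.5
  endloop
 endfacet
 facet normal 0.295 0.363 0.884
  outer loop
   vertex 4.1 3.8 3.1
   vertex 3.0 2.5 4.0
   vertex 4.9 1.2 3.9
  endloop
 endfacet
 facet normal -0.418 0.729 0.542
  outer loop
   vertex 4.1 3.8 3.1
   vertex 2.2 3.9 1.5
   vertex 3.0 2.5 4.0
  endloop
 endfacet
 facet normal 0.955 0.297 0.011
  outer loop
   vertex 4.1 3.8 3.1
   vertex 4.9 1.2 3.9
   vertex 4.6 2.3 0.1
  endloop
 endfacet
 facet normal 0.356 0.858 -0.370
  outer loop
   vertex 4.1 3.8 3.1
   vertex 4.6 2.3 0.1
   vertex 2.2 3.9 1.5
  endloop
 endfacet
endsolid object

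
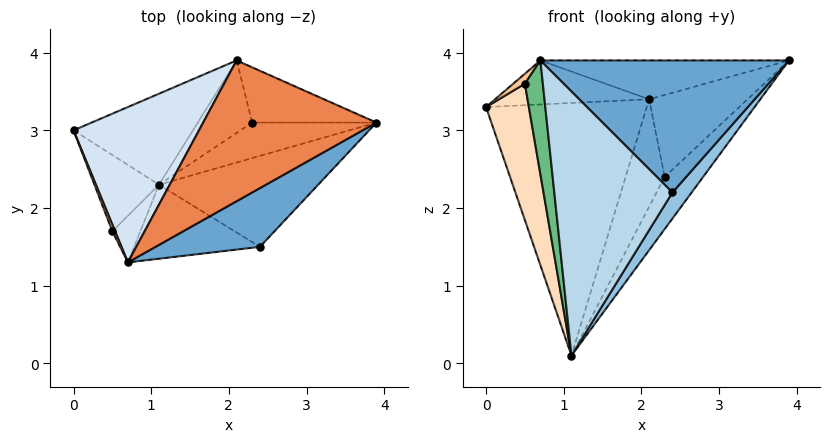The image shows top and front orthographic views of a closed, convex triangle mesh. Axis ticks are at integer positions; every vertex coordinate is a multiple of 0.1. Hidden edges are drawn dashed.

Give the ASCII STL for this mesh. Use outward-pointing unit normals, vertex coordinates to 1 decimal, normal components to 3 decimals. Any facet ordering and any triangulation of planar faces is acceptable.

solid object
 facet normal 0.457 -0.813 0.362
  outer loop
   vertex 2.4 1.5 2.2
   vertex 3.9 3.1 3.9
   vertex 0.7 1.3 3.9
  endloop
 endfacet
 facet normal 0.810 -0.161 -0.563
  outer loop
   vertex 2.4 1.5 2.2
   vertex 1.1 2.3 0.1
   vertex 3.9 3.1 3.9
  endloop
 endfacet
 facet normal -0.155 -0.951 -0.267
  outer loop
   vertex 2.4 1.5 2.2
   vertex 0.7 1.3 3.9
   vertex 1.1 2.3 0.1
  endloop
 endfacet
 facet normal -0.161 0.269 0.950
  outer loop
   vertex 2.1 3.9 3.4
   vertex 0.0 3.0 3.3
   vertex 0.7 1.3 3.9
  endloop
 endfacet
 facet normal -0.148 0.263 0.953
  outer loop
   vertex 2.1 3.9 3.4
   vertex 0.7 1.3 3.9
   vertex 3.9 3.1 3.9
  endloop
 endfacet
 facet normal -0.361 0.877 -0.316
  outer loop
   vertex 2.1 3.9 3.4
   vertex 1.1 2.3 0.1
   vertex 0.0 3.0 3.3
  endloop
 endfacet
 facet normal -0.928 -0.309 0.206
  outer loop
   vertex 0.5 1.7 3.6
   vertex 0.7 1.3 3.9
   vertex 0.0 3.0 3.3
  endloop
 endfacet
 facet normal -0.892 -0.394 -0.221
  outer loop
   vertex 0.5 1.7 3.6
   vertex 0.0 3.0 3.3
   vertex 1.1 2.3 0.1
  endloop
 endfacet
 facet normal -0.789 -0.569 -0.233
  outer loop
   vertex 0.5 1.7 3.6
   vertex 1.1 2.3 0.1
   vertex 0.7 1.3 3.9
  endloop
 endfacet
 facet normal 0.467 0.731 -0.498
  outer loop
   vertex 2.3 3.1 2.4
   vertex 3.9 3.1 3.9
   vertex 1.1 2.3 0.1
  endloop
 endfacet
 facet normal 0.464 0.735 -0.495
  outer loop
   vertex 2.3 3.1 2.4
   vertex 2.1 3.9 3.4
   vertex 3.9 3.1 3.9
  endloop
 endfacet
 facet normal 0.461 0.736 -0.496
  outer loop
   vertex 2.3 3.1 2.4
   vertex 1.1 2.3 0.1
   vertex 2.1 3.9 3.4
  endloop
 endfacet
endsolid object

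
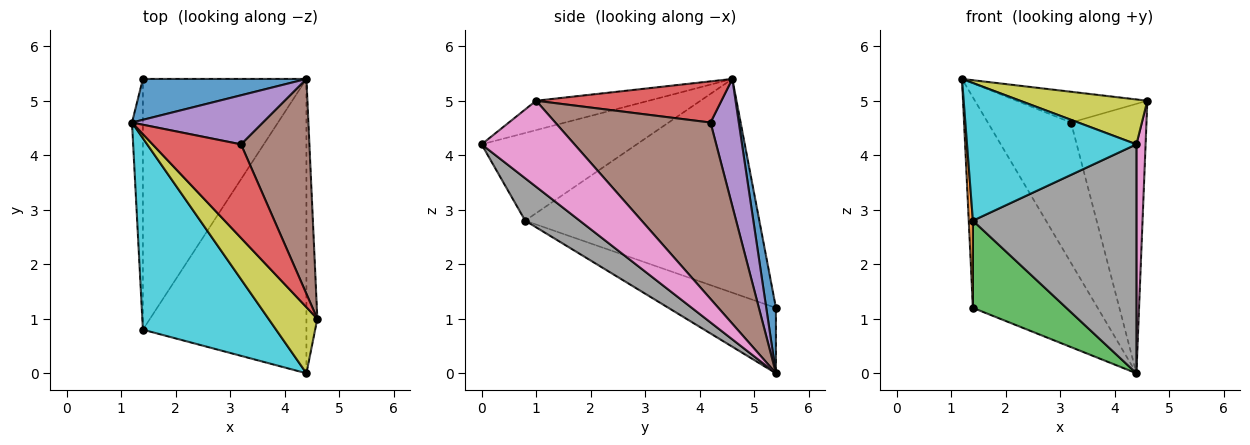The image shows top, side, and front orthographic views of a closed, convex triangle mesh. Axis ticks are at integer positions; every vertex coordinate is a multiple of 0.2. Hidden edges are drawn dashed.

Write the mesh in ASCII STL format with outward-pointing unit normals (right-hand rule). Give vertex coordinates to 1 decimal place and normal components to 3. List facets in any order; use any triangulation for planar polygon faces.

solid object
 facet normal 0.076 0.979 0.190
  outer loop
   vertex 1.4 5.4 1.2
   vertex 1.2 4.6 5.4
   vertex 4.4 5.4 0.0
  endloop
 endfacet
 facet normal -0.999 -0.018 -0.051
  outer loop
   vertex 1.4 0.8 2.8
   vertex 1.2 4.6 5.4
   vertex 1.4 5.4 1.2
  endloop
 endfacet
 facet normal -0.353 -0.307 -0.884
  outer loop
   vertex 1.4 0.8 2.8
   vertex 1.4 5.4 1.2
   vertex 4.4 5.4 0.0
  endloop
 endfacet
 facet normal 0.405 0.286 0.869
  outer loop
   vertex 3.2 4.2 4.6
   vertex 1.2 4.6 5.4
   vertex 4.6 1.0 5.0
  endloop
 endfacet
 facet normal 0.305 0.899 0.314
  outer loop
   vertex 3.2 4.2 4.6
   vertex 4.4 5.4 0.0
   vertex 1.2 4.6 5.4
  endloop
 endfacet
 facet normal 0.849 0.413 0.329
  outer loop
   vertex 3.2 4.2 4.6
   vertex 4.6 1.0 5.0
   vertex 4.4 5.4 0.0
  endloop
 endfacet
 facet normal 0.987 -0.097 -0.125
  outer loop
   vertex 4.4 0.0 4.2
   vertex 4.4 5.4 0.0
   vertex 4.6 1.0 5.0
  endloop
 endfacet
 facet normal 0.200 -0.601 -0.773
  outer loop
   vertex 4.4 0.0 4.2
   vertex 1.4 0.8 2.8
   vertex 4.4 5.4 0.0
  endloop
 endfacet
 facet normal -0.446 -0.503 0.740
  outer loop
   vertex 4.4 0.0 4.2
   vertex 4.6 1.0 5.0
   vertex 1.2 4.6 5.4
  endloop
 endfacet
 facet normal -0.471 -0.515 0.716
  outer loop
   vertex 4.4 0.0 4.2
   vertex 1.2 4.6 5.4
   vertex 1.4 0.8 2.8
  endloop
 endfacet
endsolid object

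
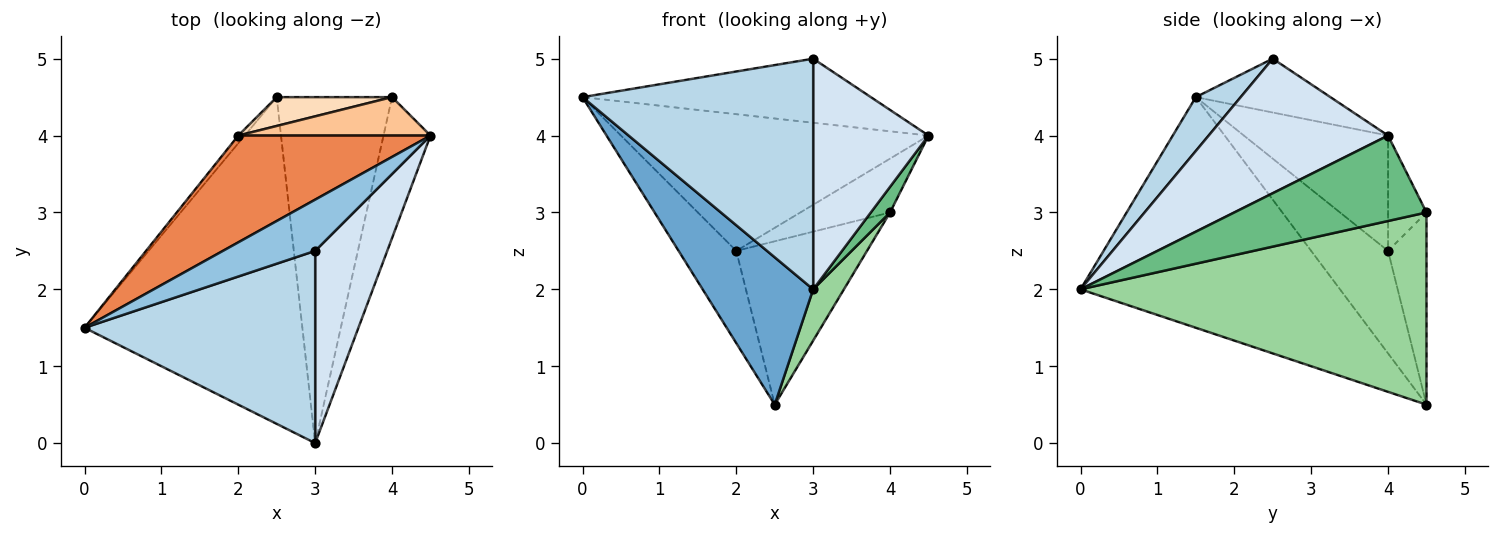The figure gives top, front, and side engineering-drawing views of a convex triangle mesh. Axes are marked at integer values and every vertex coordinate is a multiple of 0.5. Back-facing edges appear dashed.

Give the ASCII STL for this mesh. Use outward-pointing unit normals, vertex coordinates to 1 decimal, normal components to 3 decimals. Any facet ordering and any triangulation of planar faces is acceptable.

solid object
 facet normal -0.694 -0.296 -0.656
  outer loop
   vertex 2.5 4.5 0.5
   vertex 3.0 0.0 2.0
   vertex 0.0 1.5 4.5
  endloop
 endfacet
 facet normal -0.342 0.734 0.587
  outer loop
   vertex 3.0 2.5 5.0
   vertex 4.5 4.0 4.0
   vertex 0.0 1.5 4.5
  endloop
 endfacet
 facet normal 0.148 -0.760 0.633
  outer loop
   vertex 3.0 2.5 5.0
   vertex 0.0 1.5 4.5
   vertex 3.0 0.0 2.0
  endloop
 endfacet
 facet normal 0.767 -0.493 0.411
  outer loop
   vertex 3.0 2.5 5.0
   vertex 3.0 0.0 2.0
   vertex 4.5 4.0 4.0
  endloop
 endfacet
 facet normal -0.347 0.739 0.578
  outer loop
   vertex 2.0 4.0 2.5
   vertex 0.0 1.5 4.5
   vertex 4.5 4.0 4.0
  endloop
 endfacet
 facet normal -0.799 0.599 -0.050
  outer loop
   vertex 2.0 4.0 2.5
   vertex 2.5 4.5 0.5
   vertex 0.0 1.5 4.5
  endloop
 endfacet
 facet normal -0.329 0.768 0.549
  outer loop
   vertex 4.0 4.5 3.0
   vertex 2.0 4.0 2.5
   vertex 4.5 4.0 4.0
  endloop
 endfacet
 facet normal -0.278 0.946 0.167
  outer loop
   vertex 4.0 4.5 3.0
   vertex 2.5 4.5 0.5
   vertex 2.0 4.0 2.5
  endloop
 endfacet
 facet normal 0.873 -0.087 -0.480
  outer loop
   vertex 4.0 4.5 3.0
   vertex 4.5 4.0 4.0
   vertex 3.0 0.0 2.0
  endloop
 endfacet
 facet normal 0.855 -0.076 -0.513
  outer loop
   vertex 4.0 4.5 3.0
   vertex 3.0 0.0 2.0
   vertex 2.5 4.5 0.5
  endloop
 endfacet
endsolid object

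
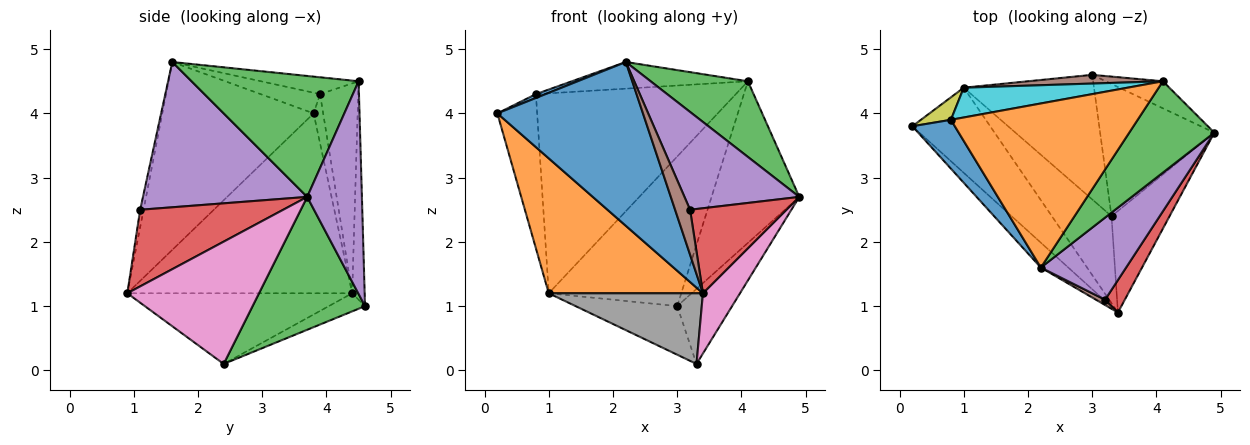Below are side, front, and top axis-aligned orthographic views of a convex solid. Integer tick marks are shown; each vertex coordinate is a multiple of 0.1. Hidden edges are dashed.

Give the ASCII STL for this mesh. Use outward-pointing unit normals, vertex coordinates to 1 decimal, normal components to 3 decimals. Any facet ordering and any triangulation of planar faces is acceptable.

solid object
 facet normal -0.717 -0.690 -0.105
  outer loop
   vertex 2.2 1.6 4.8
   vertex 0.2 3.8 4.0
   vertex 3.4 0.9 1.2
  endloop
 endfacet
 facet normal -0.777 -0.533 -0.336
  outer loop
   vertex 1.0 4.4 1.2
   vertex 3.4 0.9 1.2
   vertex 0.2 3.8 4.0
  endloop
 endfacet
 facet normal 0.738 -0.430 0.519
  outer loop
   vertex 4.1 4.5 4.5
   vertex 2.2 1.6 4.8
   vertex 4.9 3.7 2.7
  endloop
 endfacet
 facet normal 0.811 -0.546 0.209
  outer loop
   vertex 3.2 1.1 2.5
   vertex 3.4 0.9 1.2
   vertex 4.9 3.7 2.7
  endloop
 endfacet
 facet normal 0.739 -0.516 0.433
  outer loop
   vertex 3.2 1.1 2.5
   vertex 4.9 3.7 2.7
   vertex 2.2 1.6 4.8
  endloop
 endfacet
 facet normal -0.219 -0.969 0.115
  outer loop
   vertex 3.2 1.1 2.5
   vertex 2.2 1.6 4.8
   vertex 3.4 0.9 1.2
  endloop
 endfacet
 facet normal 0.876 -0.246 -0.416
  outer loop
   vertex 3.3 2.4 0.1
   vertex 4.9 3.7 2.7
   vertex 3.4 0.9 1.2
  endloop
 endfacet
 facet normal -0.677 -0.464 -0.571
  outer loop
   vertex 3.3 2.4 0.1
   vertex 3.4 0.9 1.2
   vertex 1.0 4.4 1.2
  endloop
 endfacet
 facet normal -0.231 0.963 0.140
  outer loop
   vertex 0.8 3.9 4.3
   vertex 1.0 4.4 1.2
   vertex 0.2 3.8 4.0
  endloop
 endfacet
 facet normal -0.185 0.972 0.145
  outer loop
   vertex 0.8 3.9 4.3
   vertex 4.1 4.5 4.5
   vertex 1.0 4.4 1.2
  endloop
 endfacet
 facet normal -0.437 -0.071 0.897
  outer loop
   vertex 0.8 3.9 4.3
   vertex 0.2 3.8 4.0
   vertex 2.2 1.6 4.8
  endloop
 endfacet
 facet normal -0.089 0.160 0.983
  outer loop
   vertex 0.8 3.9 4.3
   vertex 2.2 1.6 4.8
   vertex 4.1 4.5 4.5
  endloop
 endfacet
 facet normal 0.711 0.347 -0.611
  outer loop
   vertex 3.0 4.6 1.0
   vertex 4.9 3.7 2.7
   vertex 3.3 2.4 0.1
  endloop
 endfacet
 facet normal -0.128 0.360 -0.924
  outer loop
   vertex 3.0 4.6 1.0
   vertex 3.3 2.4 0.1
   vertex 1.0 4.4 1.2
  endloop
 endfacet
 facet normal 0.524 0.840 -0.141
  outer loop
   vertex 3.0 4.6 1.0
   vertex 4.1 4.5 4.5
   vertex 4.9 3.7 2.7
  endloop
 endfacet
 facet normal -0.094 0.994 0.058
  outer loop
   vertex 3.0 4.6 1.0
   vertex 1.0 4.4 1.2
   vertex 4.1 4.5 4.5
  endloop
 endfacet
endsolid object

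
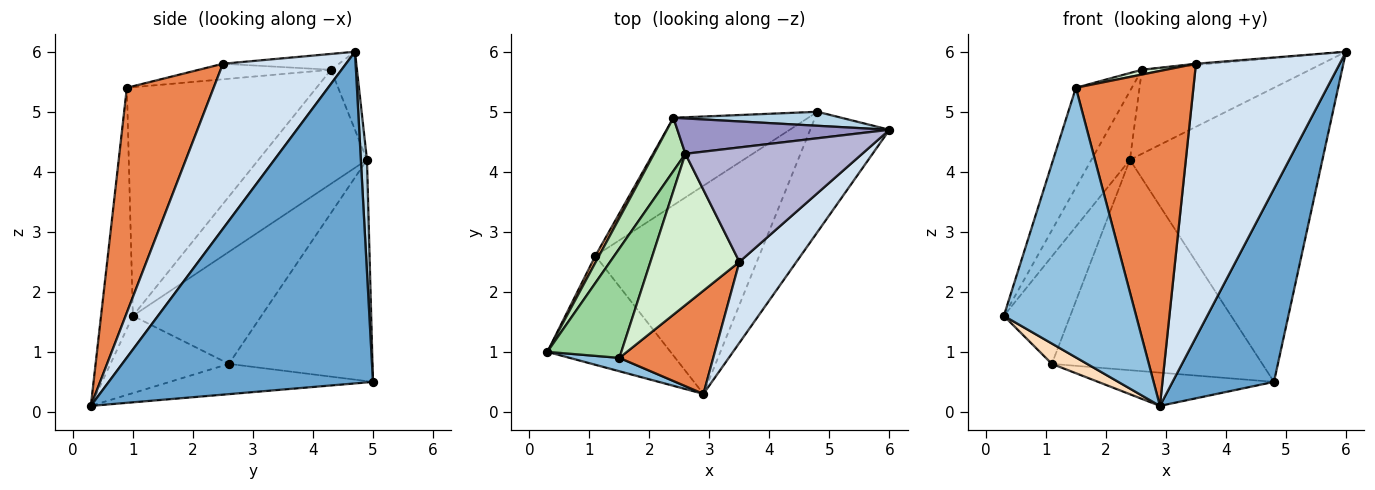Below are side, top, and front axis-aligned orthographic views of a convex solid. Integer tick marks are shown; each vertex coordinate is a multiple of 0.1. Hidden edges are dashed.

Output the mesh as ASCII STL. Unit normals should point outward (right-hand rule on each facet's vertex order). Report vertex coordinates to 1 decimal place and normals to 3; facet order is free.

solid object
 facet normal 0.911 -0.350 -0.218
  outer loop
   vertex 4.8 5.0 0.5
   vertex 6.0 4.7 6.0
   vertex 2.9 0.3 0.1
  endloop
 endfacet
 facet normal -0.234 -0.971 0.048
  outer loop
   vertex 1.5 0.9 5.4
   vertex 0.3 1.0 1.6
   vertex 2.9 0.3 0.1
  endloop
 endfacet
 facet normal 0.032 0.998 0.048
  outer loop
   vertex 2.4 4.9 4.2
   vertex 6.0 4.7 6.0
   vertex 4.8 5.0 0.5
  endloop
 endfacet
 facet normal 0.635 -0.741 0.219
  outer loop
   vertex 3.5 2.5 5.8
   vertex 2.9 0.3 0.1
   vertex 6.0 4.7 6.0
  endloop
 endfacet
 facet normal 0.577 -0.781 0.241
  outer loop
   vertex 3.5 2.5 5.8
   vertex 1.5 0.9 5.4
   vertex 2.9 0.3 0.1
  endloop
 endfacet
 facet normal -0.888 0.459 0.029
  outer loop
   vertex 1.1 2.6 0.8
   vertex 0.3 1.0 1.6
   vertex 2.4 4.9 4.2
  endloop
 endfacet
 facet normal -0.533 0.781 -0.325
  outer loop
   vertex 1.1 2.6 0.8
   vertex 2.4 4.9 4.2
   vertex 4.8 5.0 0.5
  endloop
 endfacet
 facet normal -0.525 -0.156 -0.837
  outer loop
   vertex 1.1 2.6 0.8
   vertex 2.9 0.3 0.1
   vertex 0.3 1.0 1.6
  endloop
 endfacet
 facet normal -0.179 0.155 -0.971
  outer loop
   vertex 1.1 2.6 0.8
   vertex 4.8 5.0 0.5
   vertex 2.9 0.3 0.1
  endloop
 endfacet
 facet normal -0.916 0.270 0.296
  outer loop
   vertex 2.6 4.3 5.7
   vertex 0.3 1.0 1.6
   vertex 1.5 0.9 5.4
  endloop
 endfacet
 facet normal -0.912 0.324 0.251
  outer loop
   vertex 2.6 4.3 5.7
   vertex 2.4 4.9 4.2
   vertex 0.3 1.0 1.6
  endloop
 endfacet
 facet normal -0.172 -0.031 0.985
  outer loop
   vertex 2.6 4.3 5.7
   vertex 1.5 0.9 5.4
   vertex 3.5 2.5 5.8
  endloop
 endfacet
 facet normal -0.141 0.913 0.384
  outer loop
   vertex 2.6 4.3 5.7
   vertex 6.0 4.7 6.0
   vertex 2.4 4.9 4.2
  endloop
 endfacet
 facet normal -0.089 0.011 0.996
  outer loop
   vertex 2.6 4.3 5.7
   vertex 3.5 2.5 5.8
   vertex 6.0 4.7 6.0
  endloop
 endfacet
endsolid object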